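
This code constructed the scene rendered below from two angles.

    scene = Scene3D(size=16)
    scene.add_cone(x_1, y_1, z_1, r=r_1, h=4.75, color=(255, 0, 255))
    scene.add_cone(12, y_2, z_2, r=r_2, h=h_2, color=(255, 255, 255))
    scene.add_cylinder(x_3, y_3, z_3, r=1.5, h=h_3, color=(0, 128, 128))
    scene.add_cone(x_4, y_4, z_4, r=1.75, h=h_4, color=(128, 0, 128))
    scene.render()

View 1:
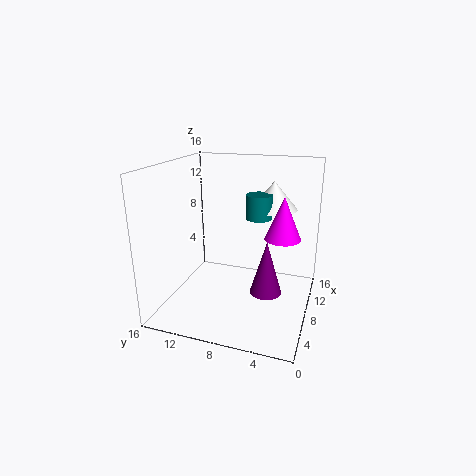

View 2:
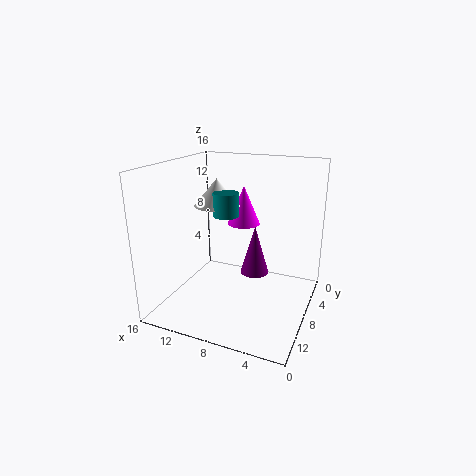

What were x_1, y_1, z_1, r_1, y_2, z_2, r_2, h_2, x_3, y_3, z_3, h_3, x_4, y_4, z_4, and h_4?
x_1 = 9.25
y_1 = 3.25
z_1 = 8
r_1 = 2
y_2 = 5
z_2 = 10.5
r_2 = 2.75
h_2 = 3.25
x_3 = 10.25
y_3 = 6.25
z_3 = 9.75
h_3 = 2.75
x_4 = 7.25
y_4 = 4.5
z_4 = 2.25
h_4 = 6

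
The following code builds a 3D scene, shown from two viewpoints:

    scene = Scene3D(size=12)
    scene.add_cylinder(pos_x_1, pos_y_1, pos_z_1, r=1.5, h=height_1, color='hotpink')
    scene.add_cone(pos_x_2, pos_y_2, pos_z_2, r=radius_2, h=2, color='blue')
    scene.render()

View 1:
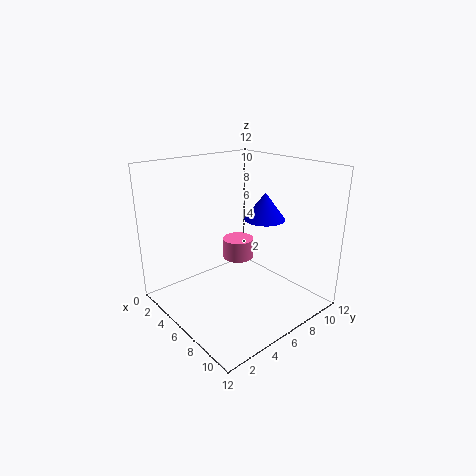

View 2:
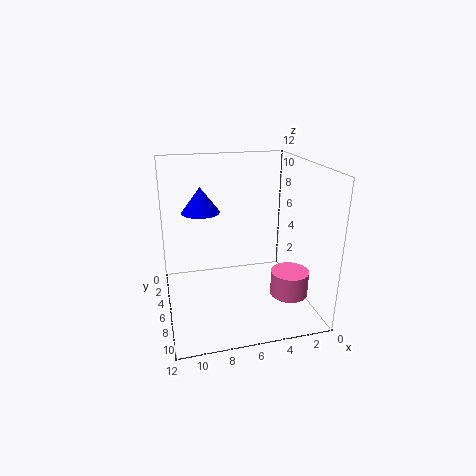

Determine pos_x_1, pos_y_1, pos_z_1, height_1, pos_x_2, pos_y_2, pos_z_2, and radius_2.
pos_x_1 = 2.5, pos_y_1 = 9, pos_z_1 = 2, height_1 = 2, pos_x_2 = 9, pos_y_2 = 6, pos_z_2 = 8.5, radius_2 = 1.5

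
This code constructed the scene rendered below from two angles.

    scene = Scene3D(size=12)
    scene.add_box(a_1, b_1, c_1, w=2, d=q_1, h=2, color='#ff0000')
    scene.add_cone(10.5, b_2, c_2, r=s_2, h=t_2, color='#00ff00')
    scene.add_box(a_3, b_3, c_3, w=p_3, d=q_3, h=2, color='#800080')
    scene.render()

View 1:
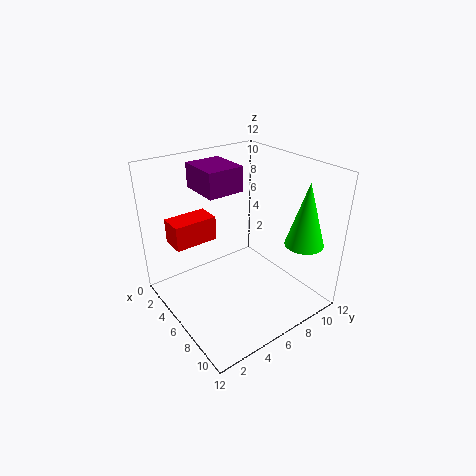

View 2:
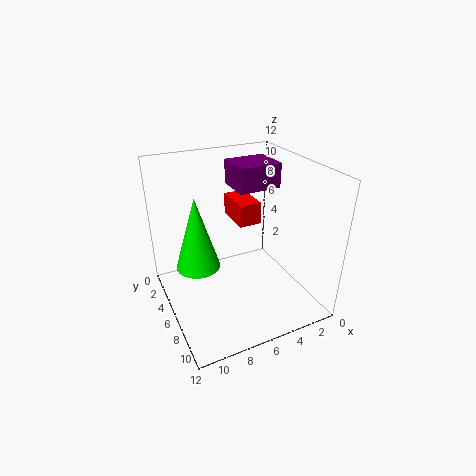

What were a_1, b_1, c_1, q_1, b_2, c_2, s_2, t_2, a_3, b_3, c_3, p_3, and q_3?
a_1 = 3; b_1 = 1; c_1 = 6; q_1 = 3.5; b_2 = 9; c_2 = 6.5; s_2 = 1.5; t_2 = 5; a_3 = 2.5; b_3 = 3.5; c_3 = 10; p_3 = 3.5; q_3 = 3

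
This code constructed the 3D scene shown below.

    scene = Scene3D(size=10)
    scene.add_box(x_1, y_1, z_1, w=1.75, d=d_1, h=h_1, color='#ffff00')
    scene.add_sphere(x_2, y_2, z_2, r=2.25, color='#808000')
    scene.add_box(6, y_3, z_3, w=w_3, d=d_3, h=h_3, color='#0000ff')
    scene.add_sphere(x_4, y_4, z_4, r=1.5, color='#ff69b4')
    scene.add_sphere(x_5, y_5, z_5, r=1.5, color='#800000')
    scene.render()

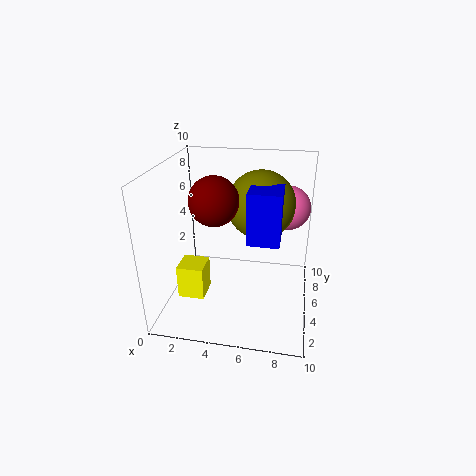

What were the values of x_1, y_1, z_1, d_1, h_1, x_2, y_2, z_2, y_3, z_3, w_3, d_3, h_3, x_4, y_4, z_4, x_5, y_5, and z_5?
x_1 = 1.5; y_1 = 2; z_1 = 1.75; d_1 = 1.75; h_1 = 2.25; x_2 = 6.5; y_2 = 5.25; z_2 = 7.5; y_3 = 2.25; z_3 = 6; w_3 = 2; d_3 = 2.25; h_3 = 3.25; x_4 = 8.25; y_4 = 6.25; z_4 = 7; x_5 = 4; y_5 = 2.75; z_5 = 8.5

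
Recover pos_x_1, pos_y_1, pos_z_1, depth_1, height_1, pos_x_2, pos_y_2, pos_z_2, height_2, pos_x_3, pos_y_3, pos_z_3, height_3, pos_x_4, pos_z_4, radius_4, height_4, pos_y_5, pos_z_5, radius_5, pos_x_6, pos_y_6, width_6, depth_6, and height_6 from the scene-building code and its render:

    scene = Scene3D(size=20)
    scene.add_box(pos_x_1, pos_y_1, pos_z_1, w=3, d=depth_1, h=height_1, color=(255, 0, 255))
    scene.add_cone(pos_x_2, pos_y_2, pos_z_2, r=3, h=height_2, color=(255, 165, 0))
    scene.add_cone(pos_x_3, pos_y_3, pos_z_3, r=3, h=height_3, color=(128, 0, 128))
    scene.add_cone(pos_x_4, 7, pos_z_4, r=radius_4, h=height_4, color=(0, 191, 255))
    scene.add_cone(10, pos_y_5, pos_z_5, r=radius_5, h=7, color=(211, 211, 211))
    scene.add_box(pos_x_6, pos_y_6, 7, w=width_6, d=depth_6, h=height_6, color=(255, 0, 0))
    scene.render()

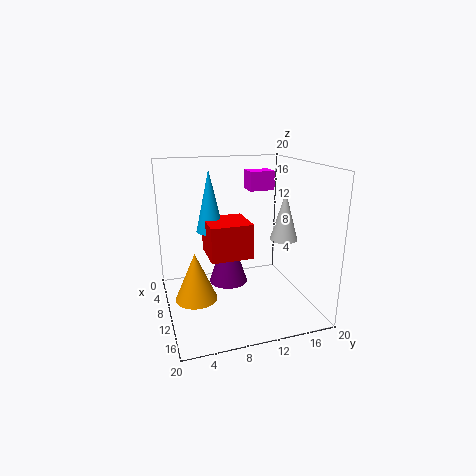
pos_x_1 = 1, pos_y_1 = 14, pos_z_1 = 15, depth_1 = 4, height_1 = 3, pos_x_2 = 9, pos_y_2 = 4, pos_z_2 = 1, height_2 = 7, pos_x_3 = 5, pos_y_3 = 10, pos_z_3 = 1, height_3 = 9, pos_x_4 = 6, pos_z_4 = 10, radius_4 = 2, height_4 = 9, pos_y_5 = 17, pos_z_5 = 9, radius_5 = 2, pos_x_6 = 5, pos_y_6 = 6, width_6 = 6, depth_6 = 6, height_6 = 5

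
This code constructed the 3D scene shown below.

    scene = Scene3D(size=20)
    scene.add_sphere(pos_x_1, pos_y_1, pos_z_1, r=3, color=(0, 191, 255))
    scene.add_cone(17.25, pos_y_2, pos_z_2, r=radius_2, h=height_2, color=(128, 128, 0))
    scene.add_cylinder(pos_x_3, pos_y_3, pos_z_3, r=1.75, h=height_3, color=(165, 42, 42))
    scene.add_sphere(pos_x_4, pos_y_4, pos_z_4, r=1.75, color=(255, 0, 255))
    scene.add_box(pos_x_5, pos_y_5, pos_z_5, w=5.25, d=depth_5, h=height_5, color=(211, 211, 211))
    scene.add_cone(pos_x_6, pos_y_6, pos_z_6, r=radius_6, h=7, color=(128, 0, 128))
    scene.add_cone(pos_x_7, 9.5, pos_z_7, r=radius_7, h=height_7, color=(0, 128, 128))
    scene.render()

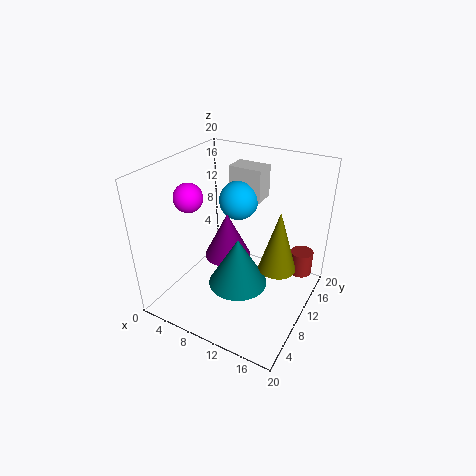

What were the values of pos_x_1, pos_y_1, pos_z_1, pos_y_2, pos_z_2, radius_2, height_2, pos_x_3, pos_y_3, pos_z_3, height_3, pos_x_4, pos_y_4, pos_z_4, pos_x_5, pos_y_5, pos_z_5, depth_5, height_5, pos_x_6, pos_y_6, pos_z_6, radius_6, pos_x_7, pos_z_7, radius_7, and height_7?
pos_x_1 = 6.75, pos_y_1 = 16, pos_z_1 = 12.5, pos_y_2 = 6.75, pos_z_2 = 9.75, radius_2 = 2.25, height_2 = 7.5, pos_x_3 = 17, pos_y_3 = 18, pos_z_3 = 1.5, height_3 = 3.75, pos_x_4 = 6.75, pos_y_4 = 4, pos_z_4 = 17.75, pos_x_5 = 4.75, pos_y_5 = 16.5, pos_z_5 = 12.5, depth_5 = 3.5, height_5 = 5, pos_x_6 = 6.75, pos_y_6 = 12.5, pos_z_6 = 4.75, radius_6 = 3.5, pos_x_7 = 10.25, pos_z_7 = 2.75, radius_7 = 4.25, height_7 = 7.25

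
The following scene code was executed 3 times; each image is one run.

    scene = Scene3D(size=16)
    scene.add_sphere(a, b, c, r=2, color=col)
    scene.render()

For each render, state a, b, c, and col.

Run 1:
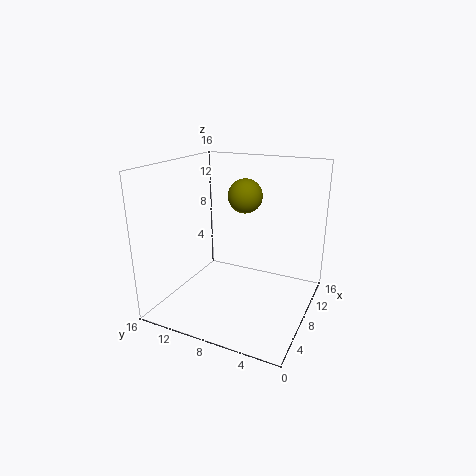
a = 11
b = 8.5
c = 12
col = 'olive'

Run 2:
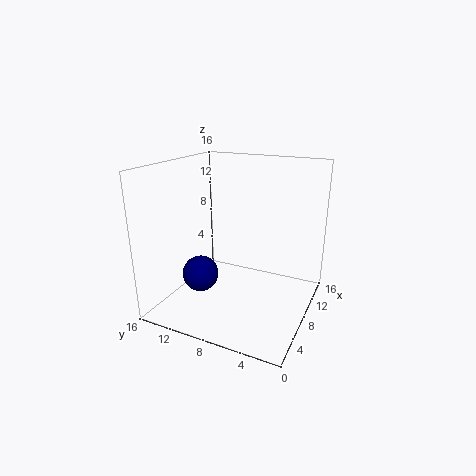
a = 5.5
b = 11.5
c = 4
col = 'navy'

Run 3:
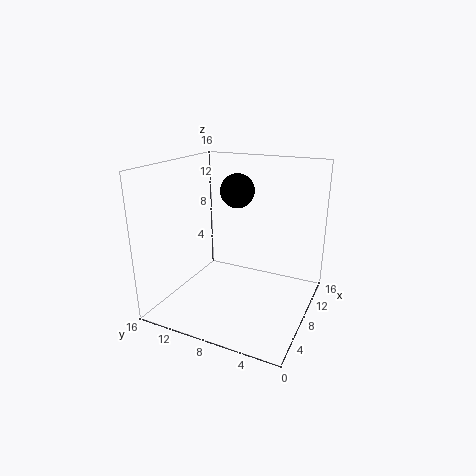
a = 11
b = 9.5
c = 12.5
col = 'black'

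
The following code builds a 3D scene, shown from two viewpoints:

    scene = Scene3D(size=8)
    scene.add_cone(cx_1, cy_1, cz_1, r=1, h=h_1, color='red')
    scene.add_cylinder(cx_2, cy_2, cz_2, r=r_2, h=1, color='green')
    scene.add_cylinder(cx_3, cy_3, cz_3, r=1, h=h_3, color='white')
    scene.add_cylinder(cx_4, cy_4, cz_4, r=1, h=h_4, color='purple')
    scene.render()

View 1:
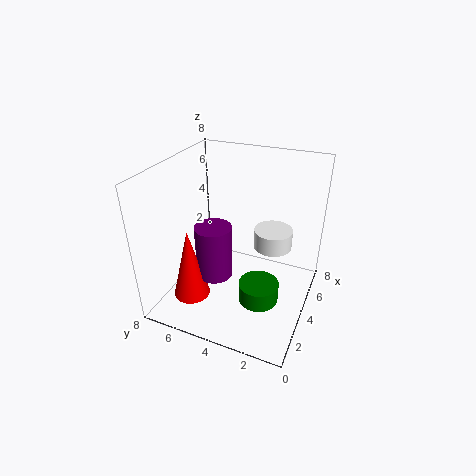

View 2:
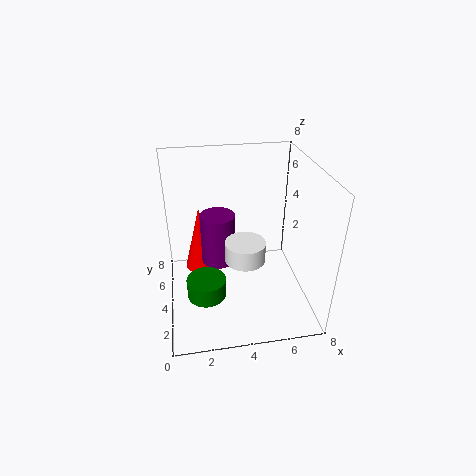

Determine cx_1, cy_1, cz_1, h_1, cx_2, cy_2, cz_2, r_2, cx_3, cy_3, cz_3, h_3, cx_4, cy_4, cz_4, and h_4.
cx_1 = 2, cy_1 = 6, cz_1 = 1, h_1 = 4, cx_2 = 2, cy_2 = 2, cz_2 = 2, r_2 = 1, cx_3 = 4, cy_3 = 2, cz_3 = 4, h_3 = 1, cx_4 = 3, cy_4 = 5, cz_4 = 2, h_4 = 3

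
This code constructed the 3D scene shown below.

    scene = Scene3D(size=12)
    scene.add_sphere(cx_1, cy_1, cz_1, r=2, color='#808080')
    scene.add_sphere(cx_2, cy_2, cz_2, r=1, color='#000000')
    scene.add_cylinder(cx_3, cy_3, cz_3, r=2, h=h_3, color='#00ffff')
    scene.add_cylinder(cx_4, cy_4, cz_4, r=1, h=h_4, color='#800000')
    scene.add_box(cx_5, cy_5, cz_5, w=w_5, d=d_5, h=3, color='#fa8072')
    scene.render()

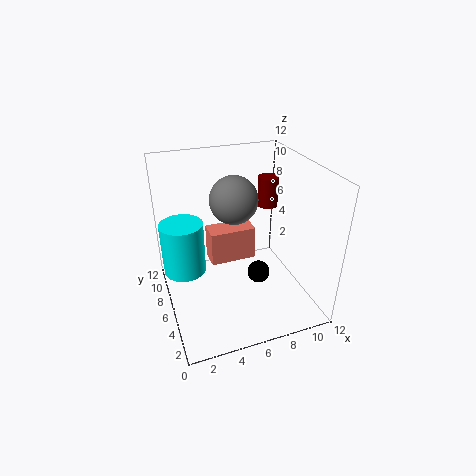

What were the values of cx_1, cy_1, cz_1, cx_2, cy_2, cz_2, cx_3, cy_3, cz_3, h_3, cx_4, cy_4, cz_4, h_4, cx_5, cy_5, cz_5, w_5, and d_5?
cx_1 = 6; cy_1 = 7; cz_1 = 9; cx_2 = 8; cy_2 = 6; cz_2 = 2; cx_3 = 2; cy_3 = 10; cz_3 = 1; h_3 = 5; cx_4 = 11; cy_4 = 11; cz_4 = 6; h_4 = 3; cx_5 = 4; cy_5 = 7; cz_5 = 3; w_5 = 4; d_5 = 2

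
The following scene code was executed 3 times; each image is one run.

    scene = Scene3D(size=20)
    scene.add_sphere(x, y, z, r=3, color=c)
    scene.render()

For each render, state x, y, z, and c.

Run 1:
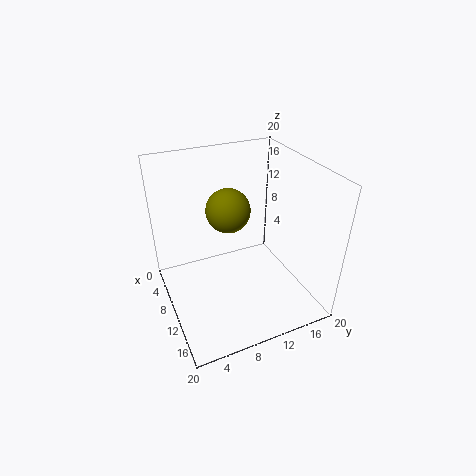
x = 9; y = 9; z = 14; c = 'olive'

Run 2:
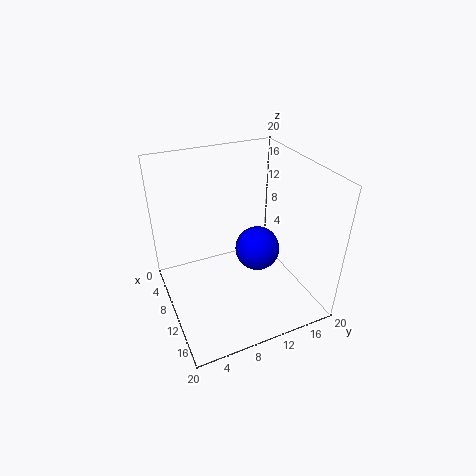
x = 12; y = 12; z = 9; c = 'blue'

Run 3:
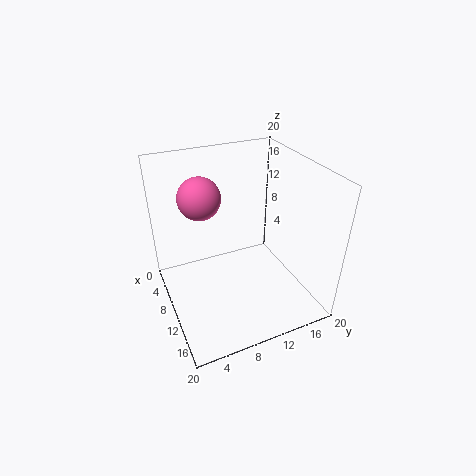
x = 6; y = 6; z = 15; c = 'hotpink'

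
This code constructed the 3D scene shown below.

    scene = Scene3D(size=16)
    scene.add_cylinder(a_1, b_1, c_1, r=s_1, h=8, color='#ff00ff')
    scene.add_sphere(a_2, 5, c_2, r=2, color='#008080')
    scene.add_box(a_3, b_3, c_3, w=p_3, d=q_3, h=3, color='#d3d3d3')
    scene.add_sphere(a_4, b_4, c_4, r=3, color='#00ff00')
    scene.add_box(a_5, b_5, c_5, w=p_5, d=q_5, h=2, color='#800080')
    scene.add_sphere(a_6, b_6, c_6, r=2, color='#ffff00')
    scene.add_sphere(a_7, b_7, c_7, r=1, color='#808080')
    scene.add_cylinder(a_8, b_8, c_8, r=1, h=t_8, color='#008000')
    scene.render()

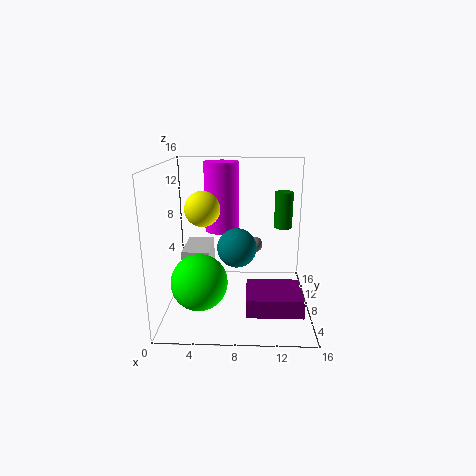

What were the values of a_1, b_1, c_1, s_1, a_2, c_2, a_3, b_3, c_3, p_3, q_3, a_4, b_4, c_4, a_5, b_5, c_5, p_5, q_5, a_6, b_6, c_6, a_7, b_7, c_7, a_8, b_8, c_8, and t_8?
a_1 = 6
b_1 = 11
c_1 = 8
s_1 = 2
a_2 = 8
c_2 = 8
a_3 = 2
b_3 = 6
c_3 = 4
p_3 = 3
q_3 = 5
a_4 = 4
b_4 = 5
c_4 = 4
a_5 = 9
b_5 = 3
c_5 = 1
p_5 = 6
q_5 = 5
a_6 = 4
b_6 = 9
c_6 = 11
a_7 = 10
b_7 = 14
c_7 = 5
a_8 = 13
b_8 = 9
c_8 = 9
t_8 = 4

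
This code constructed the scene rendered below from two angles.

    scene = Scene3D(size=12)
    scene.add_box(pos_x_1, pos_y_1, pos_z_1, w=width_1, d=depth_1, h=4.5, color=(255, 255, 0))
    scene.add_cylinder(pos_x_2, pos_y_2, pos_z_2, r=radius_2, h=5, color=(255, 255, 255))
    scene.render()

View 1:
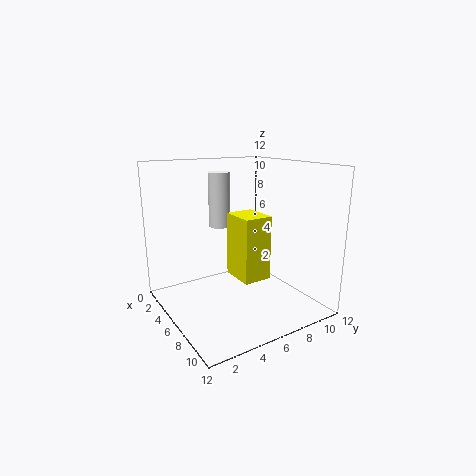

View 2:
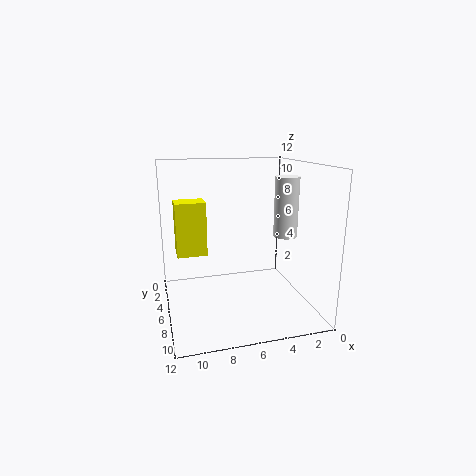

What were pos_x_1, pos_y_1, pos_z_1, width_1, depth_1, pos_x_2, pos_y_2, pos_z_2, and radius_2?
pos_x_1 = 8.5
pos_y_1 = 3.5
pos_z_1 = 4.5
width_1 = 2.5
depth_1 = 2
pos_x_2 = 2
pos_y_2 = 6.5
pos_z_2 = 6
radius_2 = 1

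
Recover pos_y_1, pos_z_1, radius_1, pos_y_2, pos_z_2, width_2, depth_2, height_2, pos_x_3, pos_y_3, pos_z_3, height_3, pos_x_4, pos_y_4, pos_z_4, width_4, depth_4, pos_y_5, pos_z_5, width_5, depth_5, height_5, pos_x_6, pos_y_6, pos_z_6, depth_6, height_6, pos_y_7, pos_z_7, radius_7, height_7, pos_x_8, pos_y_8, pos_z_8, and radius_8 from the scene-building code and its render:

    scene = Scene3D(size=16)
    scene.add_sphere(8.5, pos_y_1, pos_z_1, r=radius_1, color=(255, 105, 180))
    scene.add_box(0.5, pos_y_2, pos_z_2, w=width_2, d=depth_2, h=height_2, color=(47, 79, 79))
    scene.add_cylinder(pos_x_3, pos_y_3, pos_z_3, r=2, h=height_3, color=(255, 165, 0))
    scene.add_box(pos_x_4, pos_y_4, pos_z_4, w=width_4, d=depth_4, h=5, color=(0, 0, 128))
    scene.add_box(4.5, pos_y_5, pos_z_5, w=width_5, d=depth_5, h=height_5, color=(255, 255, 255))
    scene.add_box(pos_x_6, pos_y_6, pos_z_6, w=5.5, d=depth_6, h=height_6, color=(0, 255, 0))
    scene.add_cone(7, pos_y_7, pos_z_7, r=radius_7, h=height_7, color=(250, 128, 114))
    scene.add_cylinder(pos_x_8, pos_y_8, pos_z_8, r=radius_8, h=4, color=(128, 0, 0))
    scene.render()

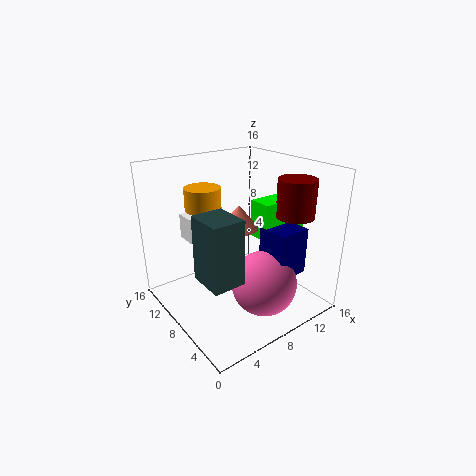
pos_y_1 = 4; pos_z_1 = 4; radius_1 = 3.5; pos_y_2 = 1; pos_z_2 = 7.5; width_2 = 3; depth_2 = 3.5; height_2 = 6; pos_x_3 = 5.5; pos_y_3 = 11; pos_z_3 = 11; height_3 = 2.5; pos_x_4 = 9; pos_y_4 = 2; pos_z_4 = 5; width_4 = 3.5; depth_4 = 3.5; pos_y_5 = 12.5; pos_z_5 = 6.5; width_5 = 2; depth_5 = 2.5; height_5 = 3; pos_x_6 = 9; pos_y_6 = 4.5; pos_z_6 = 8.5; depth_6 = 2.5; height_6 = 4; pos_y_7 = 6.5; pos_z_7 = 10; radius_7 = 2; height_7 = 2.5; pos_x_8 = 12; pos_y_8 = 3.5; pos_z_8 = 11; radius_8 = 2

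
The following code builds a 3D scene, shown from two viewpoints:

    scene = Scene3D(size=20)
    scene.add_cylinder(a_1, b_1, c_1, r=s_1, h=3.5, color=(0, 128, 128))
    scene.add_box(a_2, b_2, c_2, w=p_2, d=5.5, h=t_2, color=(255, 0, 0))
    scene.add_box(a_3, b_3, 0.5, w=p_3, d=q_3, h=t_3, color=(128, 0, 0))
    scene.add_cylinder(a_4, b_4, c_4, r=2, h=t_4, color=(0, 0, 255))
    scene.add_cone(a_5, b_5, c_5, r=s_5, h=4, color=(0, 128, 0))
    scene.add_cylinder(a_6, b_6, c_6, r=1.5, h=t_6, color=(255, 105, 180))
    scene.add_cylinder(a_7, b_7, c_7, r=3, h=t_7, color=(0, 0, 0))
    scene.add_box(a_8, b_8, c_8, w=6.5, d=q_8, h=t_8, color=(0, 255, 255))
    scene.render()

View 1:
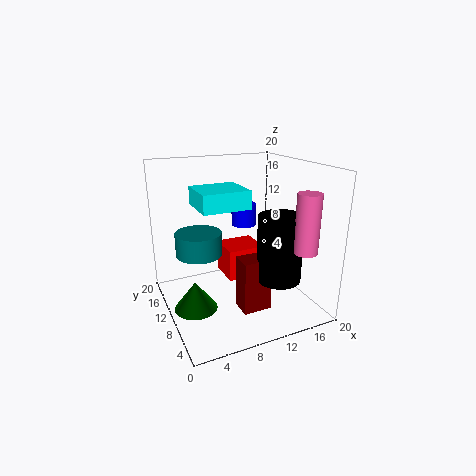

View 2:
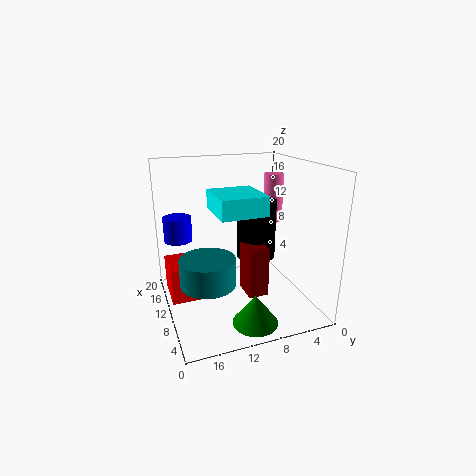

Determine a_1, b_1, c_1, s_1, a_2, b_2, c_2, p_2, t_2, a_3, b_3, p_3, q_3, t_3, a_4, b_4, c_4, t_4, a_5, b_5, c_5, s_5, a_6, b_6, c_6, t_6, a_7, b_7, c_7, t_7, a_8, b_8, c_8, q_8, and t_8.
a_1 = 6; b_1 = 15.5; c_1 = 6; s_1 = 3.5; a_2 = 10.5; b_2 = 14; c_2 = 1; p_2 = 6; t_2 = 5; a_3 = 9; b_3 = 5.5; p_3 = 4; q_3 = 3; t_3 = 7.5; a_4 = 14.5; b_4 = 17.5; c_4 = 9; t_4 = 3.5; a_5 = 3.5; b_5 = 10; c_5 = 0.5; s_5 = 3; a_6 = 15.5; b_6 = 2; c_6 = 10; t_6 = 7.5; a_7 = 14; b_7 = 5.5; c_7 = 5; t_7 = 9; a_8 = 4.5; b_8 = 8; c_8 = 14.5; q_8 = 6; t_8 = 2.5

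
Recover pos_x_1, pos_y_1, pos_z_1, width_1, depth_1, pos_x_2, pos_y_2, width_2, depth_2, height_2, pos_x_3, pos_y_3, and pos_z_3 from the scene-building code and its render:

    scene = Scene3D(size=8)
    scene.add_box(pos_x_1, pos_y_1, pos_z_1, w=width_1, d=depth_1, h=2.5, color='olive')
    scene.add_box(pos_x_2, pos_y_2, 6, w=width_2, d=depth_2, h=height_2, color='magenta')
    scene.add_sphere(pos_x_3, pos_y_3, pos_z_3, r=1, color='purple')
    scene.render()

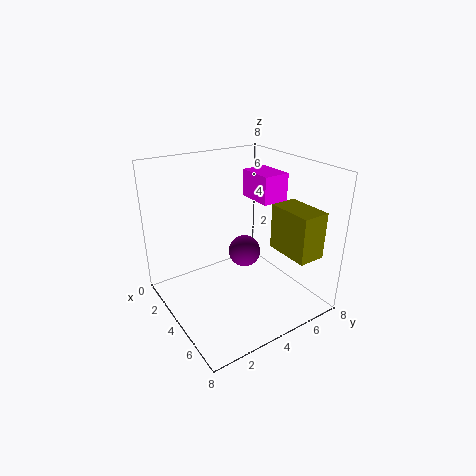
pos_x_1 = 5
pos_y_1 = 5.5
pos_z_1 = 3.5
width_1 = 2.5
depth_1 = 1.5
pos_x_2 = 3
pos_y_2 = 5
width_2 = 2
depth_2 = 1.5
height_2 = 1.5
pos_x_3 = 2.5
pos_y_3 = 5.5
pos_z_3 = 2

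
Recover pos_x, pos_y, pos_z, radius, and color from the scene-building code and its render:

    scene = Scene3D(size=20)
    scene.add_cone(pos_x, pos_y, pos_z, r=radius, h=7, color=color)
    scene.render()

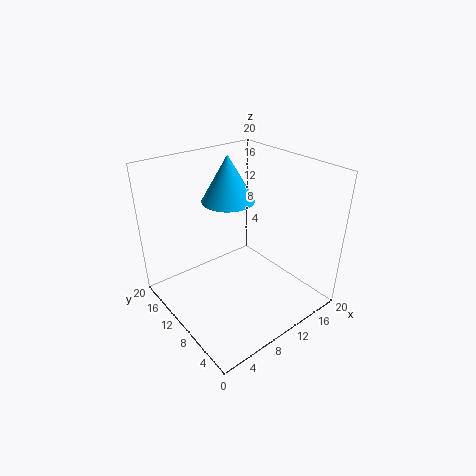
pos_x = 12.5; pos_y = 15.5; pos_z = 13; radius = 4; color = 'deepskyblue'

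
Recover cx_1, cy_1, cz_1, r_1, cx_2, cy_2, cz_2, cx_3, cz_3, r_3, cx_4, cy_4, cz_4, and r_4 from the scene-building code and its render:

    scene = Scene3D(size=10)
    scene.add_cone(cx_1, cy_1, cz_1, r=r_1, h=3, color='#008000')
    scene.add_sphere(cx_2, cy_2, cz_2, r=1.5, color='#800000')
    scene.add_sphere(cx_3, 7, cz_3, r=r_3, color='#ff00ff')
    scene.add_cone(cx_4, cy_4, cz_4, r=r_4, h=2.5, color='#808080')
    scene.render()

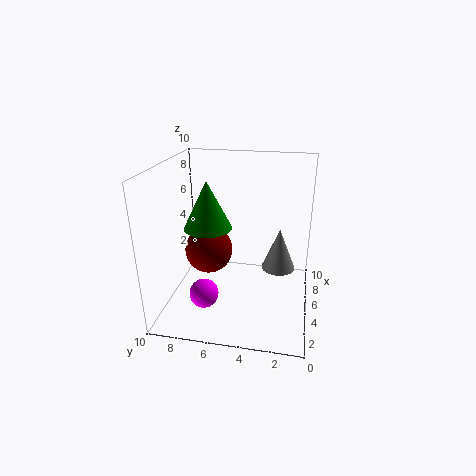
cx_1 = 3, cy_1 = 6.5, cz_1 = 6.5, r_1 = 1.5, cx_2 = 3, cy_2 = 6.5, cz_2 = 5, cx_3 = 3, cz_3 = 1.5, r_3 = 1, cx_4 = 2.5, cy_4 = 2, cz_4 = 4.5, r_4 = 1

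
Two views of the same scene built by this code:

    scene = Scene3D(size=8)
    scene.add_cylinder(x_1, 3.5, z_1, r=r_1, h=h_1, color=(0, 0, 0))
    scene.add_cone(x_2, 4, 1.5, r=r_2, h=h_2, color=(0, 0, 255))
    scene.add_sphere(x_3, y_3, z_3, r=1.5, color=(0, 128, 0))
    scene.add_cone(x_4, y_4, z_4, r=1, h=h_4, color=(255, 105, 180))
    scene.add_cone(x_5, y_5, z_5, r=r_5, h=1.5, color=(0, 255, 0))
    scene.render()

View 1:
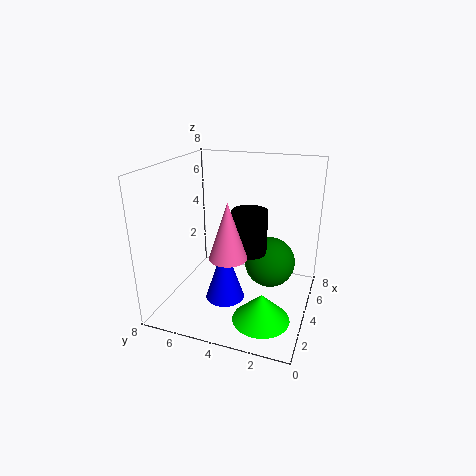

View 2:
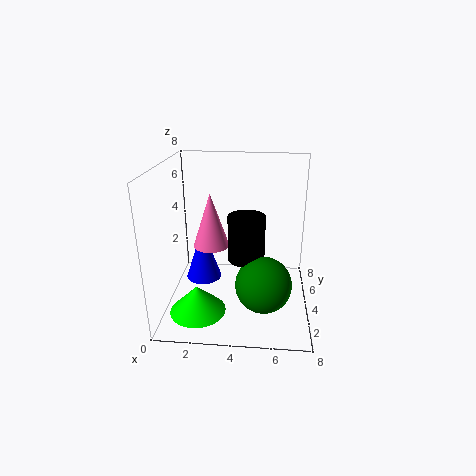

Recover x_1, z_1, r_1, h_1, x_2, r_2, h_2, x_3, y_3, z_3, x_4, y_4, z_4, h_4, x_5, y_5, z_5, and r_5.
x_1 = 4.5; z_1 = 3; r_1 = 1; h_1 = 2.5; x_2 = 2; r_2 = 1; h_2 = 3; x_3 = 5.5; y_3 = 2.5; z_3 = 2; x_4 = 2.5; y_4 = 4; z_4 = 3.5; h_4 = 3; x_5 = 2; y_5 = 2; z_5 = 0.5; r_5 = 1.5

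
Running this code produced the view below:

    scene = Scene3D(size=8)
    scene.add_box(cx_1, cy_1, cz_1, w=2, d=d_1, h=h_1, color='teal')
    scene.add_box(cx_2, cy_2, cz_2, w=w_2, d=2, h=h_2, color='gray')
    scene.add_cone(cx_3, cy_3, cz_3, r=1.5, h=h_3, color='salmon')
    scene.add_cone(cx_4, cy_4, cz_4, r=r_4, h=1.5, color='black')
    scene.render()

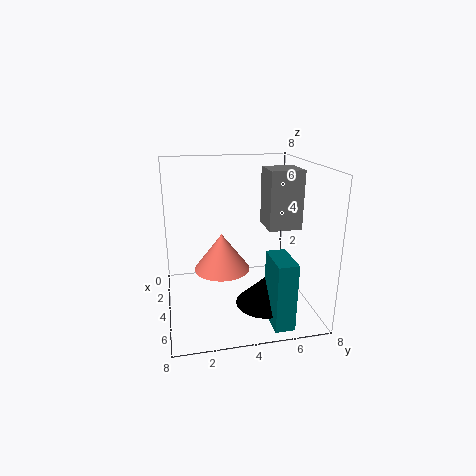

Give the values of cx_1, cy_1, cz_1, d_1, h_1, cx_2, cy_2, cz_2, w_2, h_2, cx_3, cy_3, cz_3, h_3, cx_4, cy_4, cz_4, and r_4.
cx_1 = 6
cy_1 = 5
cz_1 = 0.5
d_1 = 1
h_1 = 3.5
cx_2 = 1.5
cy_2 = 6
cz_2 = 4
w_2 = 2
h_2 = 3.5
cx_3 = 4.5
cy_3 = 3
cz_3 = 2.5
h_3 = 2
cx_4 = 6
cy_4 = 5
cz_4 = 1
r_4 = 1.5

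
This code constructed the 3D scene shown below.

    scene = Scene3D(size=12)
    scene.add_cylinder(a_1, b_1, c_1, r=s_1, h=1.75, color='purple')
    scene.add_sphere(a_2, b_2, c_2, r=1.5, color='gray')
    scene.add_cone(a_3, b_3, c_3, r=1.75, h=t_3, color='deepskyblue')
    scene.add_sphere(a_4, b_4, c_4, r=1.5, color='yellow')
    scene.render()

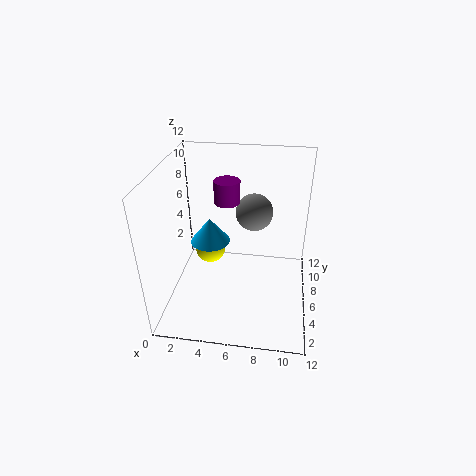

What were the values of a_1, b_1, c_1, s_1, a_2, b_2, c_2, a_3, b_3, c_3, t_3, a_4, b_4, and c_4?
a_1 = 5.25; b_1 = 5.5; c_1 = 9.5; s_1 = 1; a_2 = 7.25; b_2 = 6.5; c_2 = 8.25; a_3 = 3.25; b_3 = 7.5; c_3 = 4.5; t_3 = 2.25; a_4 = 2.5; b_4 = 10.25; c_4 = 1.75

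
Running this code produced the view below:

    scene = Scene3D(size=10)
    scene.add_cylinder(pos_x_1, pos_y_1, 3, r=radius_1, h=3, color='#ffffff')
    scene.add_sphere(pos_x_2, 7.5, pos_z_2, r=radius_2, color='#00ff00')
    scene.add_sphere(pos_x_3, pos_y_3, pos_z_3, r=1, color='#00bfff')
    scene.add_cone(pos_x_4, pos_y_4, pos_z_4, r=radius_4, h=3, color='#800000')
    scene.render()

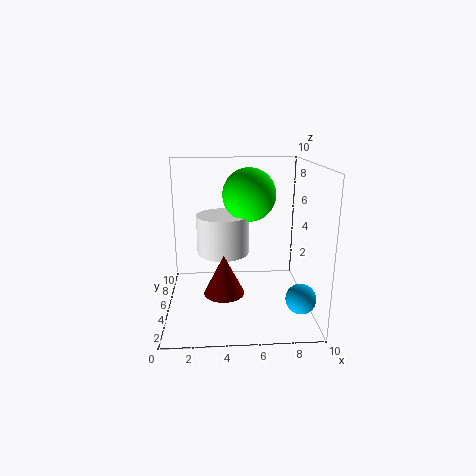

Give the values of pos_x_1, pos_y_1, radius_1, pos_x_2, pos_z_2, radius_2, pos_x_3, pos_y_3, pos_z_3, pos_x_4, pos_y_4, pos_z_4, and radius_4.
pos_x_1 = 4, pos_y_1 = 7.5, radius_1 = 2, pos_x_2 = 6, pos_z_2 = 7.5, radius_2 = 2, pos_x_3 = 9, pos_y_3 = 2.5, pos_z_3 = 1.5, pos_x_4 = 4, pos_y_4 = 5.5, pos_z_4 = 0.5, radius_4 = 1.5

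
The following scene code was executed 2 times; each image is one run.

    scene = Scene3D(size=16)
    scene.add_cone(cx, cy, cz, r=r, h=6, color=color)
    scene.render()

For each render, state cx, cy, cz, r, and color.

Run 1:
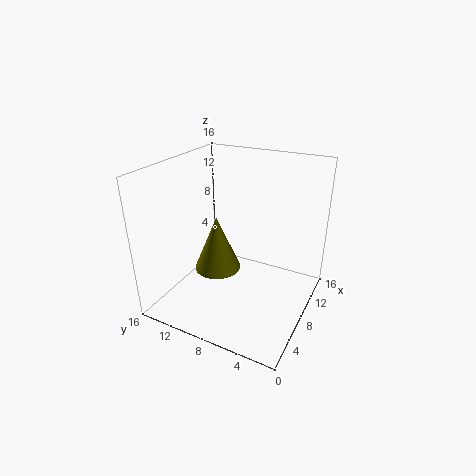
cx = 6, cy = 9.5, cz = 5, r = 2.5, color = 'olive'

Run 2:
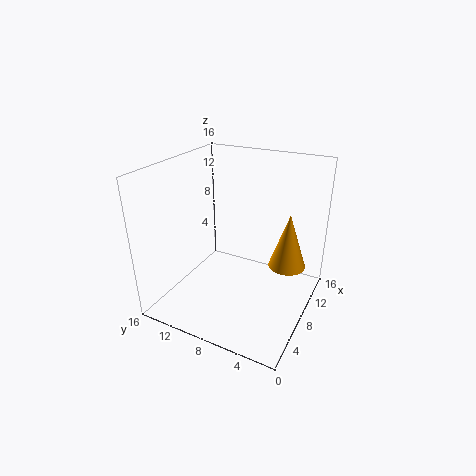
cx = 9, cy = 2.5, cz = 5.5, r = 2, color = 'orange'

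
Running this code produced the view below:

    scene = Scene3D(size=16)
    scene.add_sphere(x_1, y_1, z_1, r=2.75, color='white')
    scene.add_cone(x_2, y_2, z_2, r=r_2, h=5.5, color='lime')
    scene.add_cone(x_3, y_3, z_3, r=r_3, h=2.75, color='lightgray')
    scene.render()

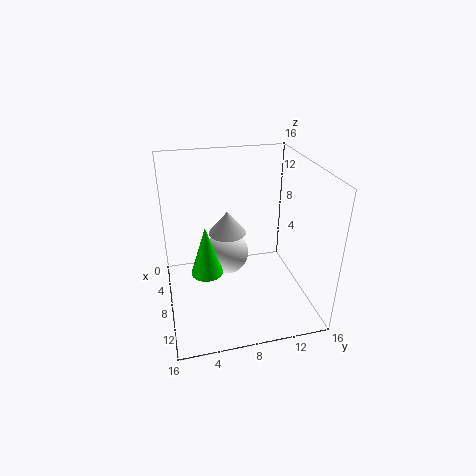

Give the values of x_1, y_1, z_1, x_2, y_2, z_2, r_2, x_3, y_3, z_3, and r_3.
x_1 = 4
y_1 = 7.5
z_1 = 3.75
x_2 = 9
y_2 = 4.25
z_2 = 4.75
r_2 = 1.75
x_3 = 4.75
y_3 = 7.5
z_3 = 7
r_3 = 2.25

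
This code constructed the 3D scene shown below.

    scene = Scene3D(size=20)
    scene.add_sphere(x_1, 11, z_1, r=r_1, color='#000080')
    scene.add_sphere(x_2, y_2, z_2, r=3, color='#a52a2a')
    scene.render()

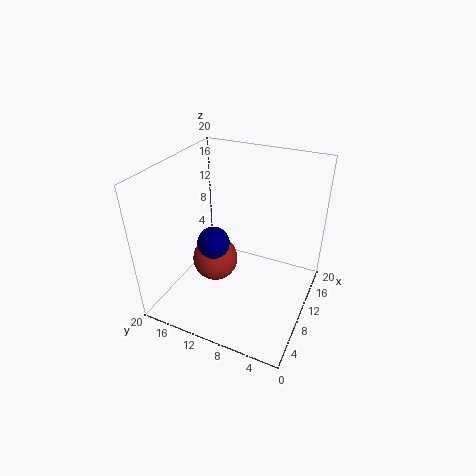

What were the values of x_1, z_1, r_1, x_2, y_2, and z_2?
x_1 = 5, z_1 = 12, r_1 = 2, x_2 = 7, y_2 = 12, z_2 = 8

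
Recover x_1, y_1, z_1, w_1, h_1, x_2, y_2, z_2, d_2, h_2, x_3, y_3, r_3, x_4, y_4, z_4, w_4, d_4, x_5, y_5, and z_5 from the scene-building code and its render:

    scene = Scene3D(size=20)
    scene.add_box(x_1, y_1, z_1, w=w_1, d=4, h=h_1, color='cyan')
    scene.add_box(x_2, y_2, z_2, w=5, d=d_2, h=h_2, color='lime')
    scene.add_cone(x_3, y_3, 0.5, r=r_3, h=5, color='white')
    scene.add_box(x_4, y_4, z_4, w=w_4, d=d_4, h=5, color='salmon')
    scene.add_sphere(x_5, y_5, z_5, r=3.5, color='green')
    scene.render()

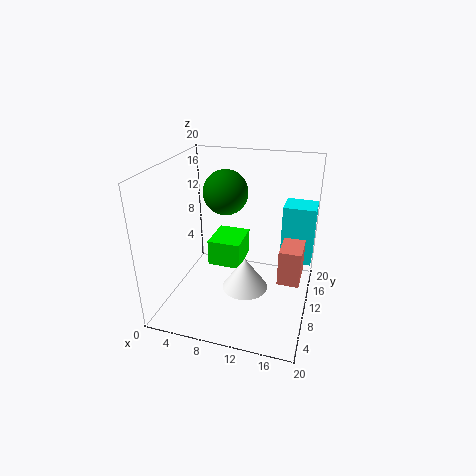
x_1 = 15.5, y_1 = 13, z_1 = 5.5, w_1 = 4.5, h_1 = 8.5, x_2 = 4.5, y_2 = 12, z_2 = 3.5, d_2 = 6, h_2 = 4, x_3 = 10.5, y_3 = 12, r_3 = 3.5, x_4 = 16, y_4 = 8.5, z_4 = 4.5, w_4 = 3, d_4 = 6, x_5 = 6, y_5 = 16.5, z_5 = 14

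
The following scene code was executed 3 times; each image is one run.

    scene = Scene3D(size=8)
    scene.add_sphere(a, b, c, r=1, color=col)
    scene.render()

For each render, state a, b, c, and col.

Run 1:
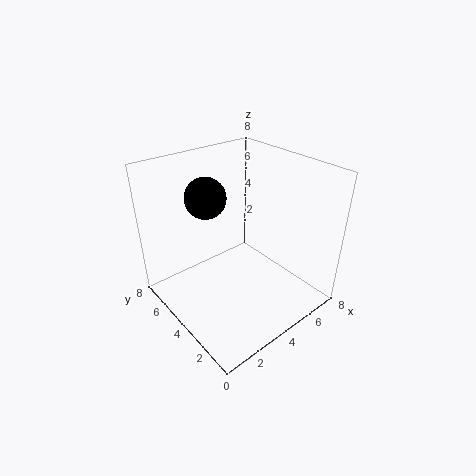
a = 2; b = 4; c = 7; col = 'black'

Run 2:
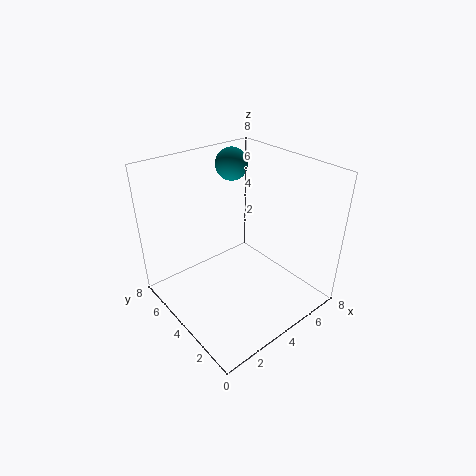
a = 6; b = 7; c = 7; col = 'teal'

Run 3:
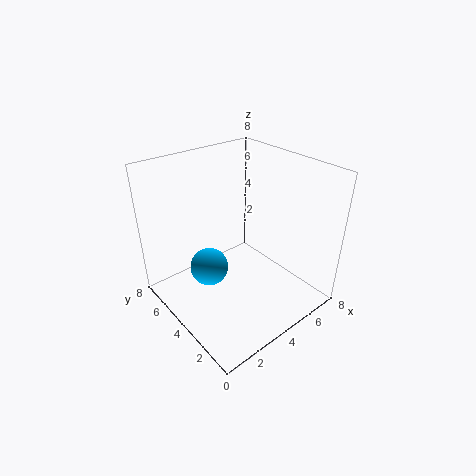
a = 2; b = 4; c = 3; col = 'deepskyblue'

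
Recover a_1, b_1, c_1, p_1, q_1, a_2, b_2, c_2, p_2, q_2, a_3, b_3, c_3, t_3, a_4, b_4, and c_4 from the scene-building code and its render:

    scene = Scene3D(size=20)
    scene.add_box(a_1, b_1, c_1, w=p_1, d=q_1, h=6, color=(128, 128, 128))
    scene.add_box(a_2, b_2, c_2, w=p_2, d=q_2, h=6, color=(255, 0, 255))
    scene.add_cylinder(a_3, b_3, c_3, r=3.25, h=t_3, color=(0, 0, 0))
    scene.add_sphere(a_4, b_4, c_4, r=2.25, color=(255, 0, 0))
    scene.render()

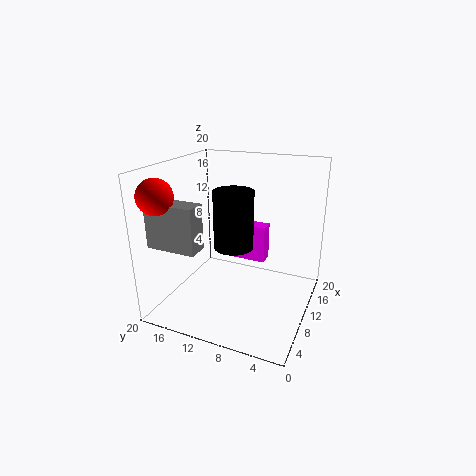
a_1 = 2.5
b_1 = 12.75
c_1 = 10
p_1 = 2.75
q_1 = 6.75
a_2 = 17
b_2 = 8.5
c_2 = 3
p_2 = 2.5
q_2 = 5.5
a_3 = 16.25
b_3 = 13.5
c_3 = 5.25
t_3 = 9.5
a_4 = 2.5
b_4 = 17.5
c_4 = 17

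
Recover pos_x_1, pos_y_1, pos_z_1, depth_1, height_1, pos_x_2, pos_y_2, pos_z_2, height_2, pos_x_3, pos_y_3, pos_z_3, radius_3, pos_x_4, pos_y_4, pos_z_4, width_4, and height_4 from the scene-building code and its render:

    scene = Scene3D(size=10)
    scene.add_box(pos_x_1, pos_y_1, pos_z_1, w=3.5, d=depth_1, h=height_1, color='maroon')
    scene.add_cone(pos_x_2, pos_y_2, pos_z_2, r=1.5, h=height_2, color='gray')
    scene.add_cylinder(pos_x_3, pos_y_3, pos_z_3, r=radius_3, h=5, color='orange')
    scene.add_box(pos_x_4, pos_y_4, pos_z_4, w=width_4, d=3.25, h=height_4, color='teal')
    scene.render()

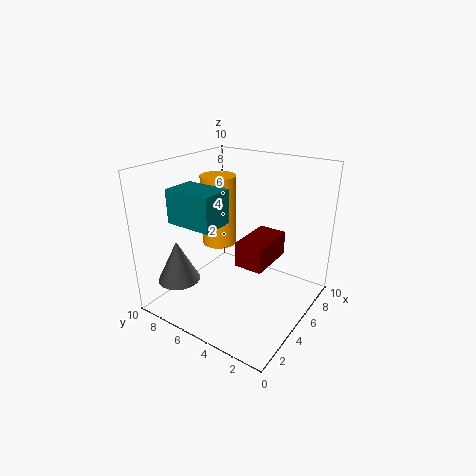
pos_x_1 = 4.25, pos_y_1 = 2.75, pos_z_1 = 3.25, depth_1 = 2, height_1 = 1.75, pos_x_2 = 2.5, pos_y_2 = 8.5, pos_z_2 = 1.75, height_2 = 3, pos_x_3 = 5.5, pos_y_3 = 7, pos_z_3 = 4, radius_3 = 1.25, pos_x_4 = 1.75, pos_y_4 = 5, pos_z_4 = 6.5, width_4 = 2.25, height_4 = 2.25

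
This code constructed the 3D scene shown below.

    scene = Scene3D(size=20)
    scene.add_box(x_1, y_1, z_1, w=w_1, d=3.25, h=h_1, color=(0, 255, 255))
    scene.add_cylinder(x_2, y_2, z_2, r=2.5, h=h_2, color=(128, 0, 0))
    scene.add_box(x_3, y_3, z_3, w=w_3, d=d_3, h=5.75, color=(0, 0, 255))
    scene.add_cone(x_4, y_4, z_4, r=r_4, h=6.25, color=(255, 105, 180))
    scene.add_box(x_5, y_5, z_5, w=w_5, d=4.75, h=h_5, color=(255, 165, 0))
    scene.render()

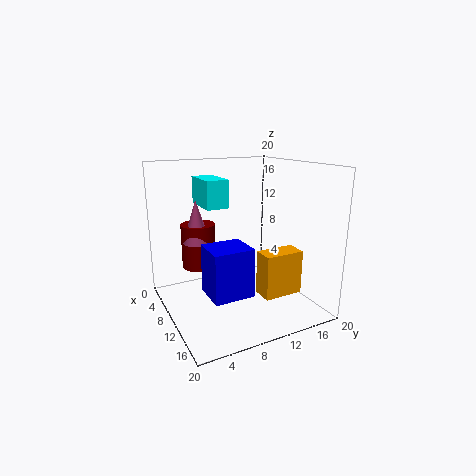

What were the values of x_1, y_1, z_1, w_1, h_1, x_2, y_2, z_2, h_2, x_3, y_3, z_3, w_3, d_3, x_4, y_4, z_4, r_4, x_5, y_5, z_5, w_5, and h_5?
x_1 = 1.75
y_1 = 6.5
z_1 = 13.75
w_1 = 6
h_1 = 4
x_2 = 5
y_2 = 6
z_2 = 4.75
h_2 = 6.5
x_3 = 14.75
y_3 = 2.75
z_3 = 6
w_3 = 4.25
d_3 = 4.75
x_4 = 5.75
y_4 = 5.5
z_4 = 8.75
r_4 = 2
x_5 = 17.25
y_5 = 8.75
z_5 = 5.5
w_5 = 2.5
h_5 = 5.25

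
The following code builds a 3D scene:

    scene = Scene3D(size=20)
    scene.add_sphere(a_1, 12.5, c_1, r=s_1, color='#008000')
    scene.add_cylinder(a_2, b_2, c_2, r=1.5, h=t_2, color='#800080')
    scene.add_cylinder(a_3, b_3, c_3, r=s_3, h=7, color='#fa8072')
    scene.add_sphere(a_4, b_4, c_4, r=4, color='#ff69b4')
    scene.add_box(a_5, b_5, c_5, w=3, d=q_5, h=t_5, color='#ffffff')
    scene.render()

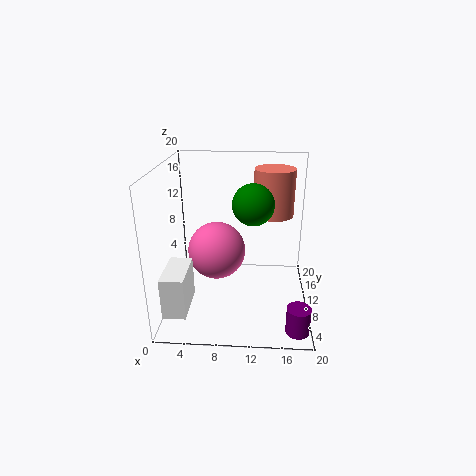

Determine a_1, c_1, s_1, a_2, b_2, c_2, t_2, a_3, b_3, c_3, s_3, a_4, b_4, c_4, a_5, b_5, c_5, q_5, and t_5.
a_1 = 12, c_1 = 14, s_1 = 3, a_2 = 18, b_2 = 2, c_2 = 1, t_2 = 3.5, a_3 = 15, b_3 = 15.5, c_3 = 11.5, s_3 = 3, a_4 = 7, b_4 = 10, c_4 = 8, a_5 = 1, b_5 = 1.5, c_5 = 2.5, q_5 = 6, t_5 = 5.5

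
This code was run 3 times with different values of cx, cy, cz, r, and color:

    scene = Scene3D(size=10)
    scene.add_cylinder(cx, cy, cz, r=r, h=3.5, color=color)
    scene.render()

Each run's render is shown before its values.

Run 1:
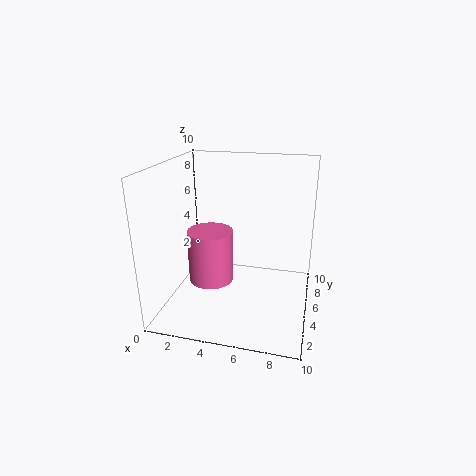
cx = 3.5
cy = 3.5
cz = 2.5
r = 1.5
color = 'hotpink'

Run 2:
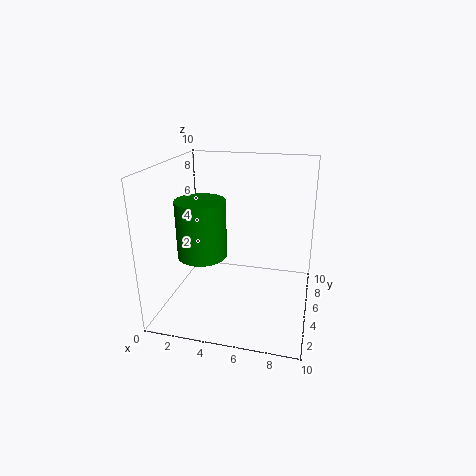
cx = 3.5
cy = 2
cz = 5
r = 1.5
color = 'green'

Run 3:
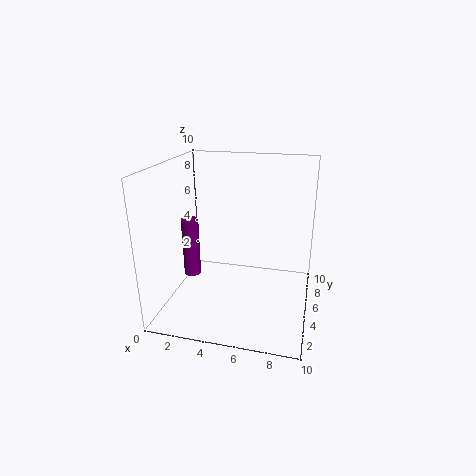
cx = 3
cy = 1.5
cz = 4
r = 0.5
color = 'purple'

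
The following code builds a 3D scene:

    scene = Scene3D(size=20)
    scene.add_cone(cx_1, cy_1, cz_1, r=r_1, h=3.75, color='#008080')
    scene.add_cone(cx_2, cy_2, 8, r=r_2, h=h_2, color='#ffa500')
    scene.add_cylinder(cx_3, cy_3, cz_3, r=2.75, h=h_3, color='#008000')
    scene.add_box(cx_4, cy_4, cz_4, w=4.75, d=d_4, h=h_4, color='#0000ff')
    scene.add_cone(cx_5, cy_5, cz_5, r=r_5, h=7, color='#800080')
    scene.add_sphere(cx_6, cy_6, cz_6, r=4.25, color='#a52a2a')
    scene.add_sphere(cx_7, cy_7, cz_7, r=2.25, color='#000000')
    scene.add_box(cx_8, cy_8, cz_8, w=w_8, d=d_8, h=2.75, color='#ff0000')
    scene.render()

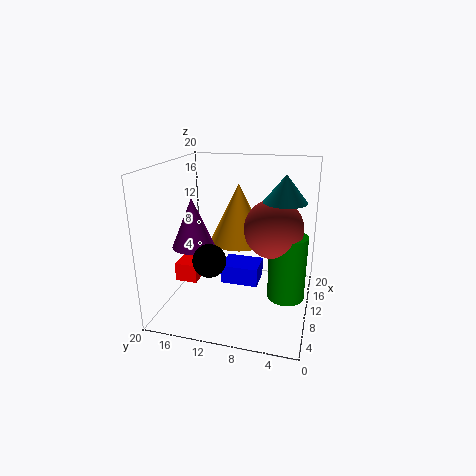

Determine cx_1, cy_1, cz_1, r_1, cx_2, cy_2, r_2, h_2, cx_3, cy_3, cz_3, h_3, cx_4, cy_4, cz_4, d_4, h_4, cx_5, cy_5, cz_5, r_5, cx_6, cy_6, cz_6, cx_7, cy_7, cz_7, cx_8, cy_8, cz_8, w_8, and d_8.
cx_1 = 12; cy_1 = 4; cz_1 = 15; r_1 = 3; cx_2 = 14; cy_2 = 11; r_2 = 4.25; h_2 = 8.75; cx_3 = 12.5; cy_3 = 3.25; cz_3 = 0.25; h_3 = 9.75; cx_4 = 13.75; cy_4 = 8; cz_4 = 0.25; d_4 = 6; h_4 = 3; cx_5 = 9; cy_5 = 16.25; cz_5 = 8.5; r_5 = 3; cx_6 = 12.75; cy_6 = 5.5; cz_6 = 10.75; cx_7 = 6.5; cy_7 = 13; cz_7 = 7.75; cx_8 = 8.5; cy_8 = 16; cz_8 = 2.75; w_8 = 3.5; d_8 = 3.25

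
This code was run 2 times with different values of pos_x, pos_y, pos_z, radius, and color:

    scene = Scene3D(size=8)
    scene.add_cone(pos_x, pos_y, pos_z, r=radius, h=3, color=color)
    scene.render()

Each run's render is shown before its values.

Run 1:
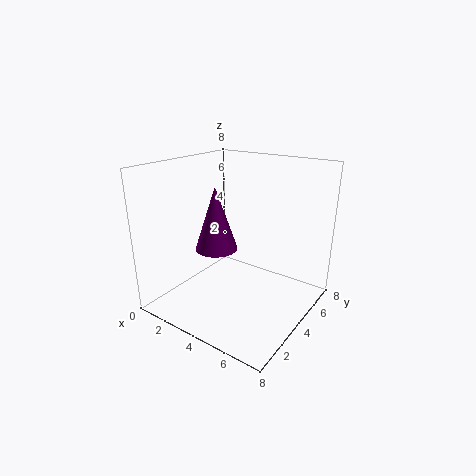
pos_x = 4.5, pos_y = 1.5, pos_z = 4.5, radius = 1, color = 'purple'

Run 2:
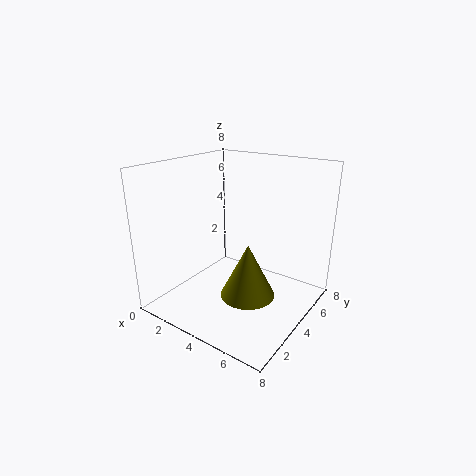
pos_x = 5, pos_y = 3.5, pos_z = 1, radius = 1.5, color = 'olive'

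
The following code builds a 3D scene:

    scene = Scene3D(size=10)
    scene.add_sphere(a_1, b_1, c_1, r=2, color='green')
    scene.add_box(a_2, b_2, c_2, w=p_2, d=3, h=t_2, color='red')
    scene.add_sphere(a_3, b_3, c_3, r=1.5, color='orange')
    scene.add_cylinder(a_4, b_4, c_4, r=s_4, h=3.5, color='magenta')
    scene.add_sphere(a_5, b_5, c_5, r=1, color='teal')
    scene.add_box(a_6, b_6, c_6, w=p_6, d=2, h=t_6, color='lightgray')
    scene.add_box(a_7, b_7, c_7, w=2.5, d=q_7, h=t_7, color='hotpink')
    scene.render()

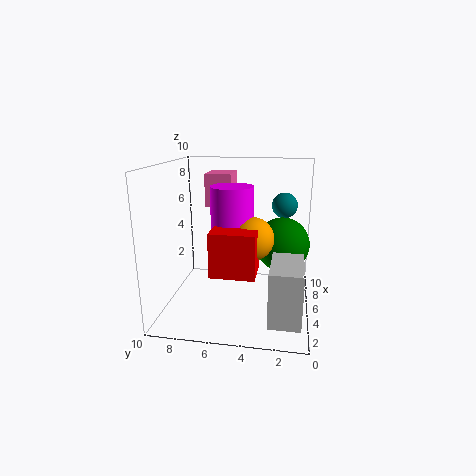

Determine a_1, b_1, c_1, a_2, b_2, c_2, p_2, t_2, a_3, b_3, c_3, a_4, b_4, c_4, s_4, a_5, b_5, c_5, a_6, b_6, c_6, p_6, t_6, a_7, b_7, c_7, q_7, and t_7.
a_1 = 7
b_1 = 2
c_1 = 4
a_2 = 2.5
b_2 = 3.5
c_2 = 3
p_2 = 2.5
t_2 = 3
a_3 = 5
b_3 = 4
c_3 = 5
a_4 = 5.5
b_4 = 5.5
c_4 = 5
s_4 = 1.5
a_5 = 9
b_5 = 2
c_5 = 6.5
a_6 = 0.5
b_6 = 0.5
c_6 = 1
p_6 = 3.5
t_6 = 3.5
a_7 = 7.5
b_7 = 6
c_7 = 6.5
q_7 = 2
t_7 = 2.5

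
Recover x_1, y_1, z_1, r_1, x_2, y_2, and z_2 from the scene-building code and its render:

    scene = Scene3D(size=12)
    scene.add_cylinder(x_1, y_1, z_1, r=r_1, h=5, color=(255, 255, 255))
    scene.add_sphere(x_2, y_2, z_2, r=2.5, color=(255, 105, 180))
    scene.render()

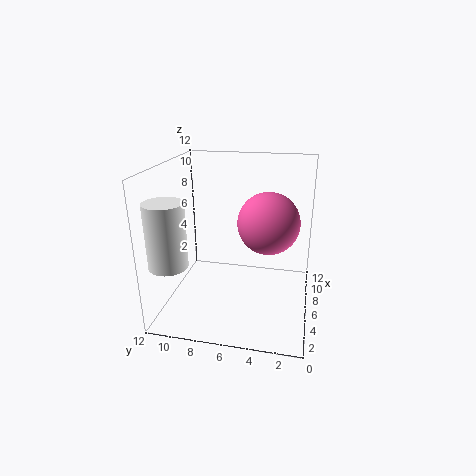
x_1 = 2
y_1 = 10.5
z_1 = 5
r_1 = 1.5
x_2 = 6
y_2 = 3.5
z_2 = 7.5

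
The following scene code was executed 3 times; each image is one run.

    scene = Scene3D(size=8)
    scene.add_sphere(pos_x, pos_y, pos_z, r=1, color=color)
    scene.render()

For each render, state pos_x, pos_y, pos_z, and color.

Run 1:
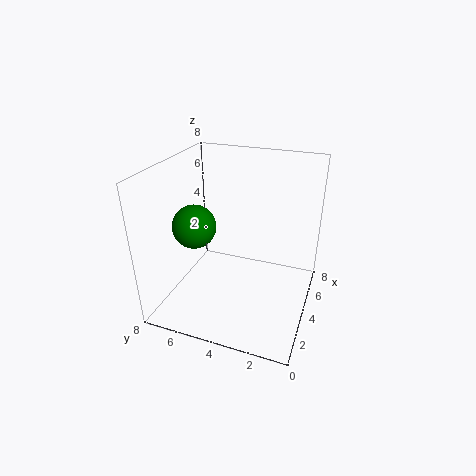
pos_x = 1; pos_y = 5; pos_z = 6; color = 'green'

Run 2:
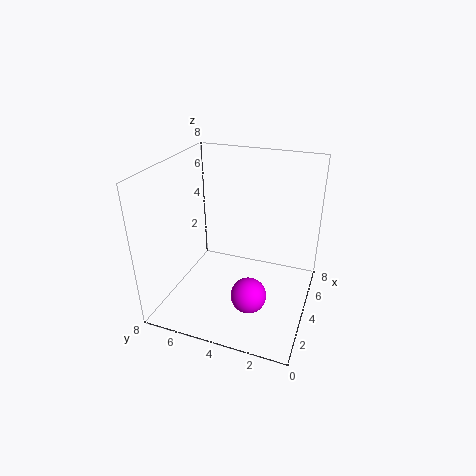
pos_x = 3; pos_y = 3; pos_z = 1; color = 'magenta'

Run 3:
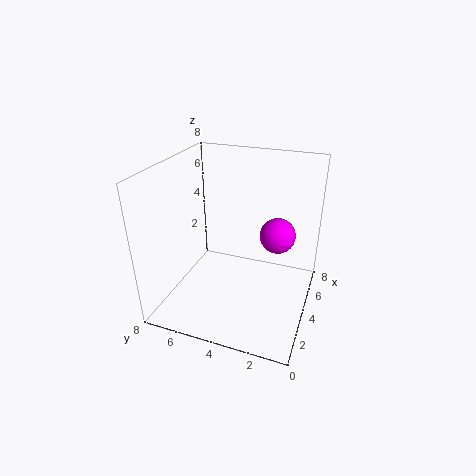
pos_x = 5; pos_y = 2; pos_z = 4; color = 'magenta'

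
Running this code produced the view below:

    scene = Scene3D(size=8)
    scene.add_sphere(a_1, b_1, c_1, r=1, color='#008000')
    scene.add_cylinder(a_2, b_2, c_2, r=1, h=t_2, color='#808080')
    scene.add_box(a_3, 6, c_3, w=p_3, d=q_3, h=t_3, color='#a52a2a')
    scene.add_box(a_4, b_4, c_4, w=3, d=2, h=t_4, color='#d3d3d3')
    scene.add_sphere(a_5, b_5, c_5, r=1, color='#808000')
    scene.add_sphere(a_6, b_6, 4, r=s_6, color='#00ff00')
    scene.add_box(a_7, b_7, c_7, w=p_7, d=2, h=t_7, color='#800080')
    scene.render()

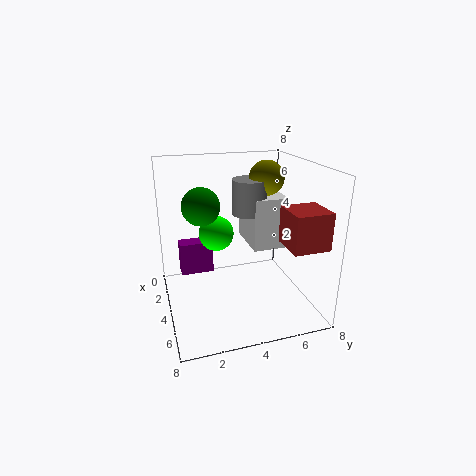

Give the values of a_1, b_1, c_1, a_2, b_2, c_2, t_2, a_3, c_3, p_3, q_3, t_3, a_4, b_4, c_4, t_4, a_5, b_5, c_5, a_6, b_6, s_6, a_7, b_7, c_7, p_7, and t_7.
a_1 = 4
b_1 = 2
c_1 = 6
a_2 = 3
b_2 = 5
c_2 = 5
t_2 = 2
a_3 = 5
c_3 = 4
p_3 = 2
q_3 = 2
t_3 = 2
a_4 = 1
b_4 = 5
c_4 = 3
t_4 = 3
a_5 = 3
b_5 = 6
c_5 = 7
a_6 = 3
b_6 = 3
s_6 = 1
a_7 = 1
b_7 = 1
c_7 = 1
p_7 = 1
t_7 = 2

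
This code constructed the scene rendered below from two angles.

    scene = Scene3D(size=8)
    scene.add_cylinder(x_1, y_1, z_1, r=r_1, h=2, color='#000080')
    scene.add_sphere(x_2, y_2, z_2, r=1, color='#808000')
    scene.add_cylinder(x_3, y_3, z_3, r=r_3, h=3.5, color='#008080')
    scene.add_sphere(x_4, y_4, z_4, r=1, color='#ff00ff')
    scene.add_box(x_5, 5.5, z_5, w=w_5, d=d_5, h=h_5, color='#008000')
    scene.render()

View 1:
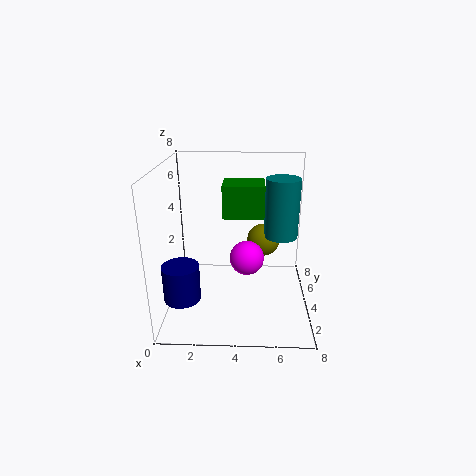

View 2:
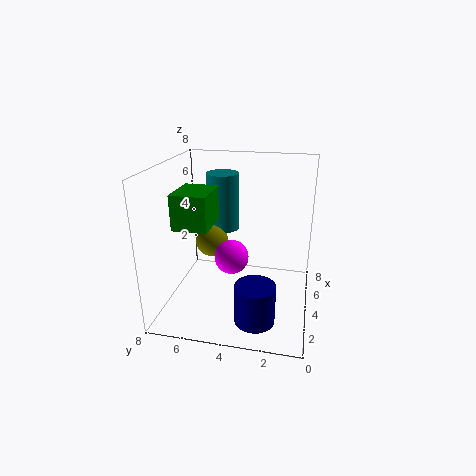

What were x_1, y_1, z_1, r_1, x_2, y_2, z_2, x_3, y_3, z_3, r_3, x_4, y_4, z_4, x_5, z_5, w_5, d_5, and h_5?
x_1 = 1; y_1 = 2.5; z_1 = 1; r_1 = 1; x_2 = 5.5; y_2 = 6; z_2 = 3; x_3 = 6.5; y_3 = 5.5; z_3 = 3.5; r_3 = 1; x_4 = 4.5; y_4 = 4.5; z_4 = 2.5; x_5 = 3; z_5 = 4.5; w_5 = 2.5; d_5 = 2; h_5 = 2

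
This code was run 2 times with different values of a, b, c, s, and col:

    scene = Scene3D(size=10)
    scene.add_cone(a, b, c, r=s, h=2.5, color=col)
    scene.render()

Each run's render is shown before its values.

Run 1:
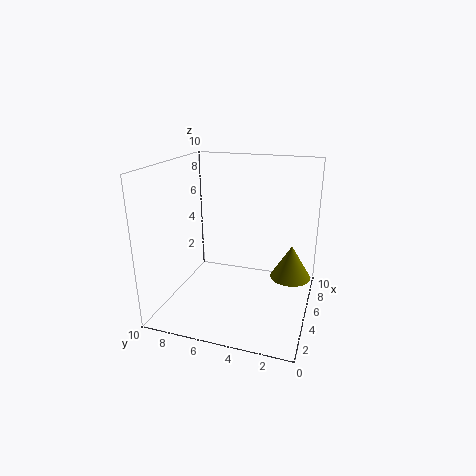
a = 7, b = 1.5, c = 1.5, s = 1.5, col = 'olive'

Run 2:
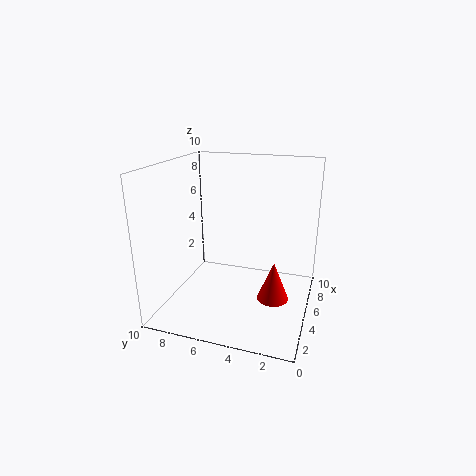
a = 3, b = 2, c = 2, s = 1, col = 'red'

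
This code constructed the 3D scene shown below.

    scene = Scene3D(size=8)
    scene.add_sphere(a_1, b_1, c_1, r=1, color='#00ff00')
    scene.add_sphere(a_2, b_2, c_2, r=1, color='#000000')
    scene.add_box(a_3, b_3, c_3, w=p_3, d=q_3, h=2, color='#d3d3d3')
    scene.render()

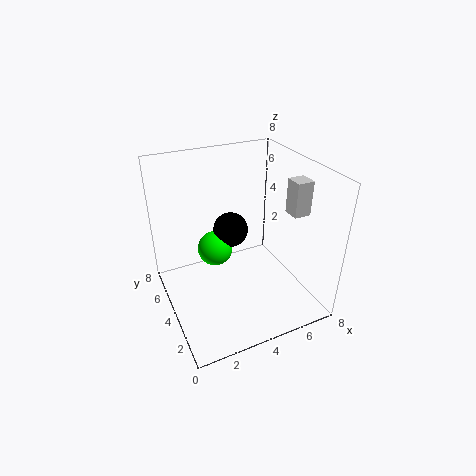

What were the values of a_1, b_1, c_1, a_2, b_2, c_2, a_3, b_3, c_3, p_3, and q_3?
a_1 = 3; b_1 = 5; c_1 = 3; a_2 = 4; b_2 = 5; c_2 = 4; a_3 = 7; b_3 = 3; c_3 = 5; p_3 = 1; q_3 = 1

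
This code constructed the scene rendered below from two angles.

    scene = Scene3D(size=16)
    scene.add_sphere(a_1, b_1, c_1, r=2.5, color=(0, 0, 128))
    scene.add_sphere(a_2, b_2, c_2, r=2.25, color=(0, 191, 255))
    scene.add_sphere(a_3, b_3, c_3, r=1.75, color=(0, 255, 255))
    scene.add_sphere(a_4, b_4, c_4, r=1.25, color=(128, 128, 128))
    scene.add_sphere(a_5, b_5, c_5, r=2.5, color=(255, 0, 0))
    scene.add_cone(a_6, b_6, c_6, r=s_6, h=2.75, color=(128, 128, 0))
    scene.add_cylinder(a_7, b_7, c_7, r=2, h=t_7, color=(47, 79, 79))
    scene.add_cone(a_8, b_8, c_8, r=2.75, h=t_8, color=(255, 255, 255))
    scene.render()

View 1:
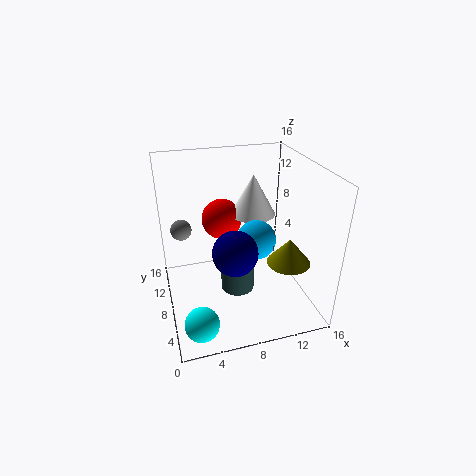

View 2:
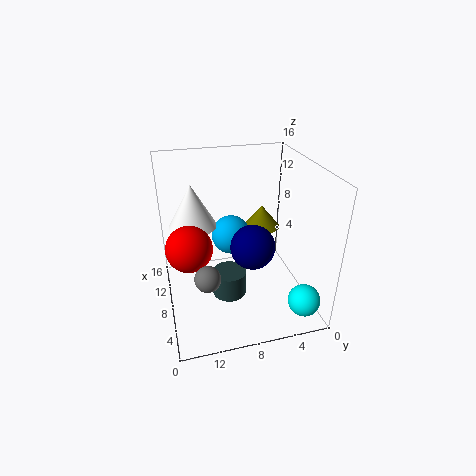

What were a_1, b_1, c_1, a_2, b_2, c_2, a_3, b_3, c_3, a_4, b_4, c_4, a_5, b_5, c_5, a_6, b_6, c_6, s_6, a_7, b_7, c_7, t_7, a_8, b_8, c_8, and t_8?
a_1 = 7.25
b_1 = 6.5
c_1 = 7
a_2 = 10.25
b_2 = 8.25
c_2 = 7.25
a_3 = 2.5
b_3 = 2
c_3 = 2.25
a_4 = 2.25
b_4 = 12.5
c_4 = 7.5
a_5 = 7.5
b_5 = 13.5
c_5 = 7.75
a_6 = 12.25
b_6 = 3.75
c_6 = 6.75
s_6 = 2.25
a_7 = 8.25
b_7 = 9
c_7 = 0.5
t_7 = 3
a_8 = 11.25
b_8 = 12.5
c_8 = 8.5
t_8 = 5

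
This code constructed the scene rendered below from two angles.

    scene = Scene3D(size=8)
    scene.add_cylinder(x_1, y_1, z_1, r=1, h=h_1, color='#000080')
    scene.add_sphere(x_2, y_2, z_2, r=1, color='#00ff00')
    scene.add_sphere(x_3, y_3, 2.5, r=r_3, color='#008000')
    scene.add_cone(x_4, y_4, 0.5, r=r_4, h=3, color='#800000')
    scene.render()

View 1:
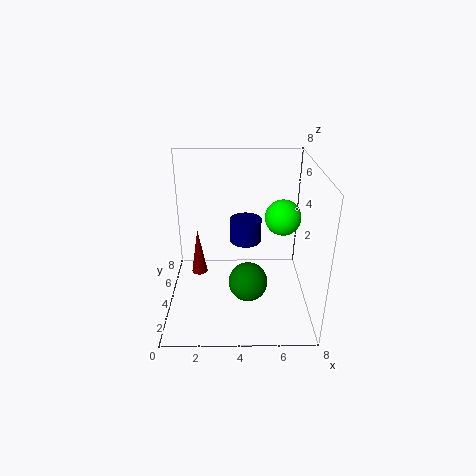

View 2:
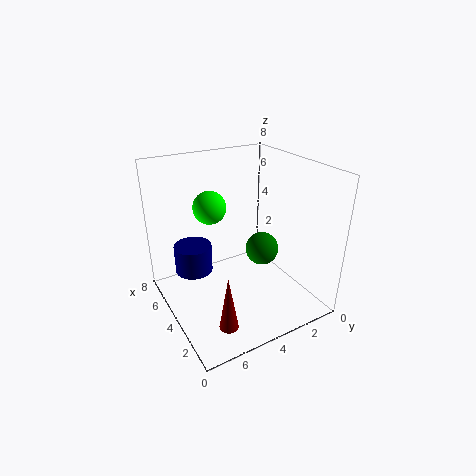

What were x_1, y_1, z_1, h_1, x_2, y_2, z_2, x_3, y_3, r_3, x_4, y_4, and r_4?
x_1 = 4.5, y_1 = 6.5, z_1 = 2.5, h_1 = 1.5, x_2 = 6.5, y_2 = 4.5, z_2 = 5, x_3 = 4.5, y_3 = 2, r_3 = 1, x_4 = 1.5, y_4 = 6, r_4 = 0.5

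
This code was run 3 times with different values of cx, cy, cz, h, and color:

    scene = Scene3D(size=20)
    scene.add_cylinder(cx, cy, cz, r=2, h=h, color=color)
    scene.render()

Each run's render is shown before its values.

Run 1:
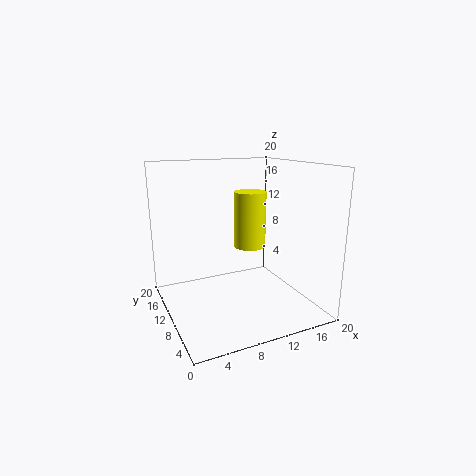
cx = 10, cy = 6.5, cz = 10, h = 7, color = 'yellow'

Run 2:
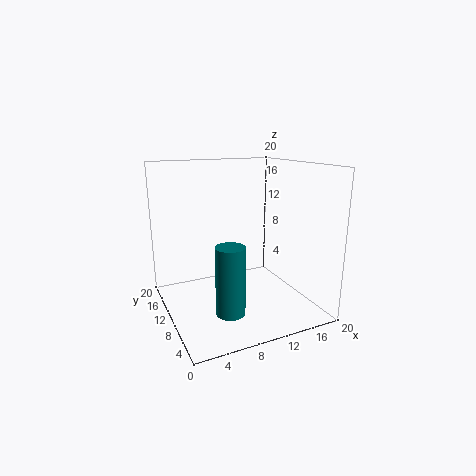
cx = 7.5, cy = 7, cz = 0.5, h = 9.5, color = 'teal'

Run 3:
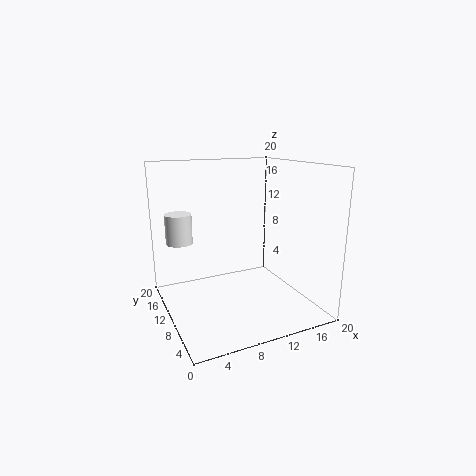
cx = 3.5, cy = 17, cz = 8, h = 4.5, color = 'white'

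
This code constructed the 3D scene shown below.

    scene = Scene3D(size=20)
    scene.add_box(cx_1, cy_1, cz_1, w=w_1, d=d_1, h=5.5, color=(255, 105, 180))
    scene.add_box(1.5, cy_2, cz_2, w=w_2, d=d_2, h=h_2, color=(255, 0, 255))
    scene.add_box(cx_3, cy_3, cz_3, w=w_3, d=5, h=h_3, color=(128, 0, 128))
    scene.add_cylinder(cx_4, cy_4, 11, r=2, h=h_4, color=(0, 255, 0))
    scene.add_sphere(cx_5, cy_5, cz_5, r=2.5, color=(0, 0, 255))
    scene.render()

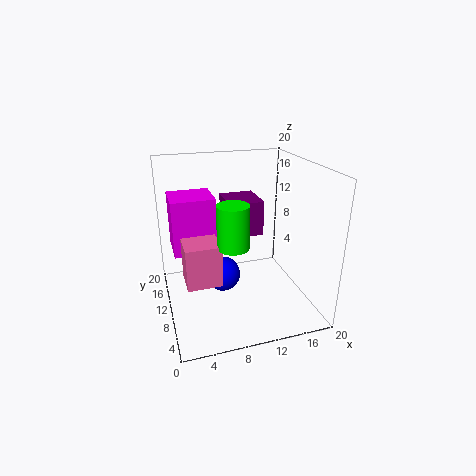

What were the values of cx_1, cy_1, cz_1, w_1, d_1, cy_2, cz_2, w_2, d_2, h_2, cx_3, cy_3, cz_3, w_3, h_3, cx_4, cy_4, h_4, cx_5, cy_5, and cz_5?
cx_1 = 2
cy_1 = 5
cz_1 = 6
w_1 = 4.5
d_1 = 4
cy_2 = 14
cz_2 = 6
w_2 = 6.5
d_2 = 6
h_2 = 8.5
cx_3 = 8
cy_3 = 7
cz_3 = 11.5
w_3 = 4.5
h_3 = 4.5
cx_4 = 8
cy_4 = 5.5
h_4 = 5.5
cx_5 = 8
cy_5 = 11
cz_5 = 4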